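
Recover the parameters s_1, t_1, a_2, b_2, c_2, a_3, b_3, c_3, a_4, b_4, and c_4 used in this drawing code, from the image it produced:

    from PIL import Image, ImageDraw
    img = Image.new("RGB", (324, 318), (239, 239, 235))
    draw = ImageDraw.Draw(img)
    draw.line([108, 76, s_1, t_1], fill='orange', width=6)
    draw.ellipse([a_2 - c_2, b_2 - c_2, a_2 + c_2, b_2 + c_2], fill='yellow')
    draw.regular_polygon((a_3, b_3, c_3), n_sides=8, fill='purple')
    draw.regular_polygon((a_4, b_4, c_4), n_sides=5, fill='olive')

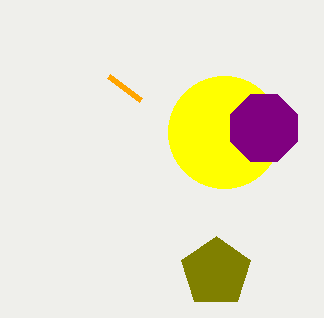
s_1 = 140; t_1 = 100; a_2 = 224; b_2 = 132; c_2 = 56; a_3 = 264; b_3 = 128; c_3 = 36; a_4 = 216; b_4 = 272; c_4 = 36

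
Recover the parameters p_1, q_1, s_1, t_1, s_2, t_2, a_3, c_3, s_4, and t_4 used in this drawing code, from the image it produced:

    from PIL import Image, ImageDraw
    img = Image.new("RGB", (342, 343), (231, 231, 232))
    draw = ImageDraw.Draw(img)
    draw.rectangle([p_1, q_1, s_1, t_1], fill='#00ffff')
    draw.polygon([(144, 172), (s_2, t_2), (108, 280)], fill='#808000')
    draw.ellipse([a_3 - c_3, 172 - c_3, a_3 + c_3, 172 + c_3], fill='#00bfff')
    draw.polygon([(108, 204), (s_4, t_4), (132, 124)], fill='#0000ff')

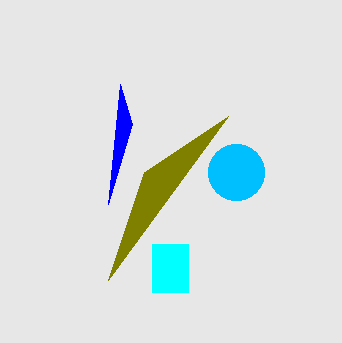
p_1 = 152, q_1 = 244, s_1 = 188, t_1 = 292, s_2 = 228, t_2 = 116, a_3 = 236, c_3 = 28, s_4 = 120, t_4 = 84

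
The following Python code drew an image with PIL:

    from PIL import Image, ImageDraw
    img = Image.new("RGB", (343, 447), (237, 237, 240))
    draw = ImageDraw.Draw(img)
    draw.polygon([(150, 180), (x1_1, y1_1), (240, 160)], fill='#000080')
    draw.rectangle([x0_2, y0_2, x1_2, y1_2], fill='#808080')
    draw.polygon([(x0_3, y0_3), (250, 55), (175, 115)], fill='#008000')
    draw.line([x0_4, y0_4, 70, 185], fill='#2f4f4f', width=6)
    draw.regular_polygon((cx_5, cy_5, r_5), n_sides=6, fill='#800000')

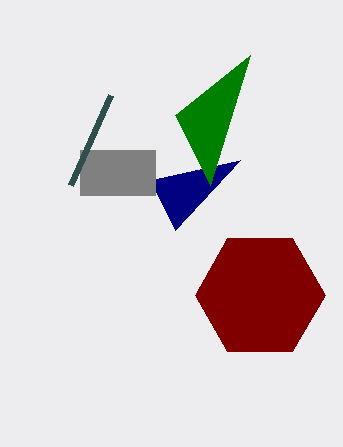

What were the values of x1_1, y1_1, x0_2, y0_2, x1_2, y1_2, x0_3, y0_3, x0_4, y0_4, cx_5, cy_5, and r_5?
x1_1 = 175
y1_1 = 230
x0_2 = 80
y0_2 = 150
x1_2 = 155
y1_2 = 195
x0_3 = 210
y0_3 = 185
x0_4 = 110
y0_4 = 95
cx_5 = 260
cy_5 = 295
r_5 = 65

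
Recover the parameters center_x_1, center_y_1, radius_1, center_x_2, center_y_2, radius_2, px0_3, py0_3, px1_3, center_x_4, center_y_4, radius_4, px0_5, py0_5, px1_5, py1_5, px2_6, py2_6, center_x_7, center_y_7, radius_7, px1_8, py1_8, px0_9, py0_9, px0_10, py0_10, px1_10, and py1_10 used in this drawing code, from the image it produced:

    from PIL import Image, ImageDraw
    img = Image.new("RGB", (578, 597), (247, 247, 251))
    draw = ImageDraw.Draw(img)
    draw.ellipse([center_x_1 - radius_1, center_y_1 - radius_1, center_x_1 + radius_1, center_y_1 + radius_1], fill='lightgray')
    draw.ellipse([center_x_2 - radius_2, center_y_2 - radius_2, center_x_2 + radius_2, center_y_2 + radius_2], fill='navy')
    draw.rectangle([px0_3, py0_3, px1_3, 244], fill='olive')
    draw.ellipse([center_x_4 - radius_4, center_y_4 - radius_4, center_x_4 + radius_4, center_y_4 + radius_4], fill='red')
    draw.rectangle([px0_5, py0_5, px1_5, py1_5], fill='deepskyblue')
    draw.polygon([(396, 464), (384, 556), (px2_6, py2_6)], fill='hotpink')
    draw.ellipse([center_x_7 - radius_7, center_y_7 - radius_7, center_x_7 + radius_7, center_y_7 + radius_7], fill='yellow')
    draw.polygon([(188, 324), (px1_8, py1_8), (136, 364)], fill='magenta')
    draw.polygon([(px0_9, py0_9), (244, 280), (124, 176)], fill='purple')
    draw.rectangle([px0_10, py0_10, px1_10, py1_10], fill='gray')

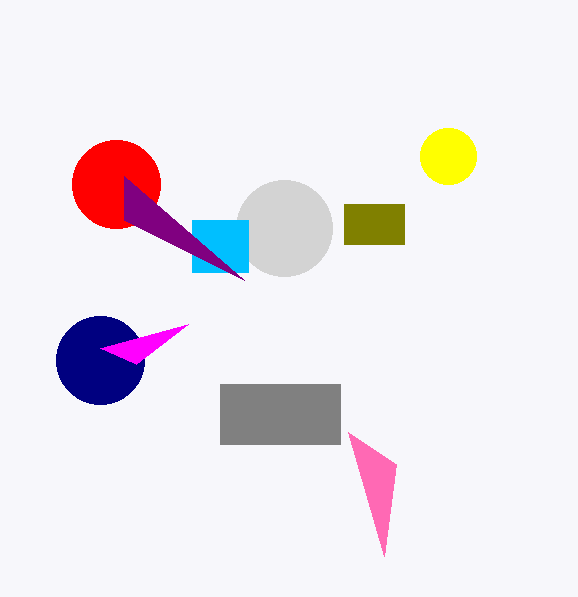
center_x_1 = 284, center_y_1 = 228, radius_1 = 48, center_x_2 = 100, center_y_2 = 360, radius_2 = 44, px0_3 = 344, py0_3 = 204, px1_3 = 404, center_x_4 = 116, center_y_4 = 184, radius_4 = 44, px0_5 = 192, py0_5 = 220, px1_5 = 248, py1_5 = 272, px2_6 = 348, py2_6 = 432, center_x_7 = 448, center_y_7 = 156, radius_7 = 28, px1_8 = 100, py1_8 = 348, px0_9 = 124, py0_9 = 220, px0_10 = 220, py0_10 = 384, px1_10 = 340, py1_10 = 444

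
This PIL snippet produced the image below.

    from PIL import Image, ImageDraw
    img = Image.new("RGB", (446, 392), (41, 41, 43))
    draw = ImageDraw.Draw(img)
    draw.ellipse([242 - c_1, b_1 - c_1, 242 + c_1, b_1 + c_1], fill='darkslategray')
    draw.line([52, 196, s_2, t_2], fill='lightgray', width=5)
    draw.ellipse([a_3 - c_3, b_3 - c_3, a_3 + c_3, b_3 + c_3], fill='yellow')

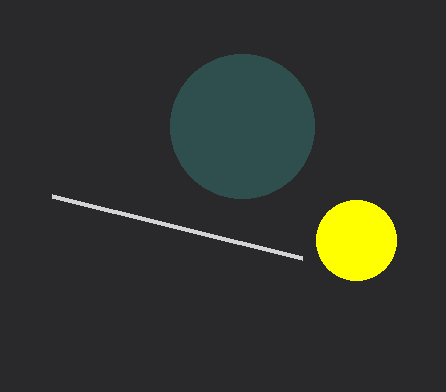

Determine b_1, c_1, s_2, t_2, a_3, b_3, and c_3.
b_1 = 126
c_1 = 72
s_2 = 302
t_2 = 258
a_3 = 356
b_3 = 240
c_3 = 40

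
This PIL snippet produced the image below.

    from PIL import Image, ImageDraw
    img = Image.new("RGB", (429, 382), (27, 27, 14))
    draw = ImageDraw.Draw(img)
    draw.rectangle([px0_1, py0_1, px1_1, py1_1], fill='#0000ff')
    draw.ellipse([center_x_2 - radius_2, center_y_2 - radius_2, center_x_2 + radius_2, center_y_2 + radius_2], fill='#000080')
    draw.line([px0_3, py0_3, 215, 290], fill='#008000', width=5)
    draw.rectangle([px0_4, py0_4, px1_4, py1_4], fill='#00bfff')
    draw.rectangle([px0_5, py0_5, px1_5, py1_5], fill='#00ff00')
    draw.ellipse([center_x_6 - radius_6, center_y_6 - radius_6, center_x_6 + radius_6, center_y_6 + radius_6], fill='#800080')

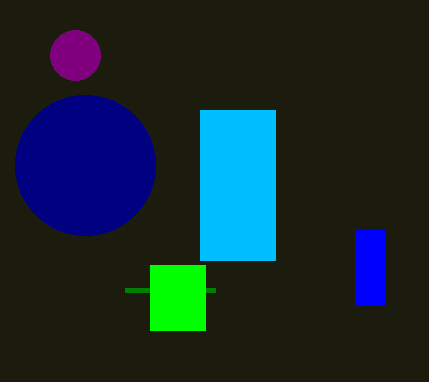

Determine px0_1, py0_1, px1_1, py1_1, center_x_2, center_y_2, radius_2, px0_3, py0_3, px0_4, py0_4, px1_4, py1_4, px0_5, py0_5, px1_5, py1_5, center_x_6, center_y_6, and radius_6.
px0_1 = 355
py0_1 = 230
px1_1 = 385
py1_1 = 305
center_x_2 = 85
center_y_2 = 165
radius_2 = 70
px0_3 = 125
py0_3 = 290
px0_4 = 200
py0_4 = 110
px1_4 = 275
py1_4 = 260
px0_5 = 150
py0_5 = 265
px1_5 = 205
py1_5 = 330
center_x_6 = 75
center_y_6 = 55
radius_6 = 25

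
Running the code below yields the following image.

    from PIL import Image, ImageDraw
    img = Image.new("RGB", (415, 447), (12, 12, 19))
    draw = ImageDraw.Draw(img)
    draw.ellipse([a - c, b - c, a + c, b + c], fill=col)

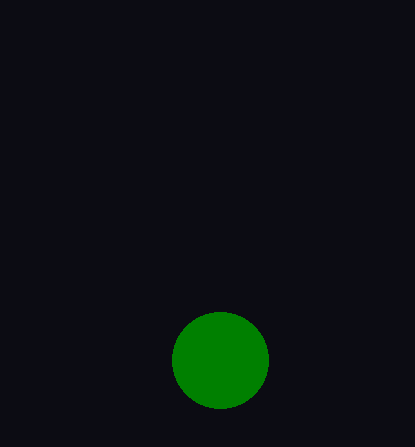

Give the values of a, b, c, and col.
a = 220
b = 360
c = 48
col = 'green'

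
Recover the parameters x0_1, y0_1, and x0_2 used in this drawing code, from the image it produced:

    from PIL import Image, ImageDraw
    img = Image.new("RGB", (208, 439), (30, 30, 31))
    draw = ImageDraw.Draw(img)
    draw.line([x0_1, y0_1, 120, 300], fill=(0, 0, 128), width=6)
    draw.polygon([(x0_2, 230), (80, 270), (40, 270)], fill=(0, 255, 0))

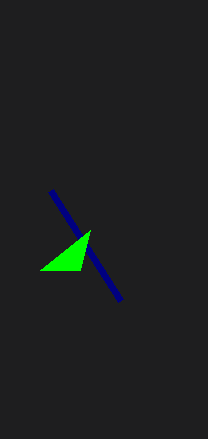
x0_1 = 50
y0_1 = 190
x0_2 = 90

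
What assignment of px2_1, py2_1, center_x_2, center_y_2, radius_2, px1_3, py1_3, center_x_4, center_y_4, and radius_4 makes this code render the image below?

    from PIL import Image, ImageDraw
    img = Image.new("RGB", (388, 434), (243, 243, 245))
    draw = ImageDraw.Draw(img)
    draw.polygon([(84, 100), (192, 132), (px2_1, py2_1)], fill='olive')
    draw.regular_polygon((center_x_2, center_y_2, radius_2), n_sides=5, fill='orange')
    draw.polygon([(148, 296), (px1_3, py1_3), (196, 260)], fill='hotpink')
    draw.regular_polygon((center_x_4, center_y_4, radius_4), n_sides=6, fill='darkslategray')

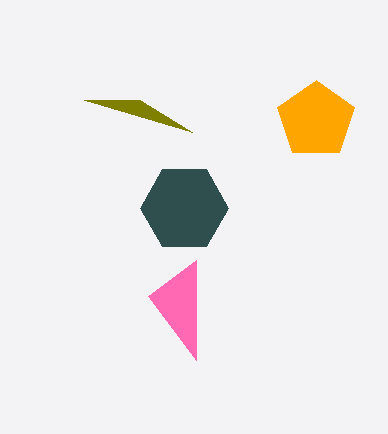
px2_1 = 140
py2_1 = 100
center_x_2 = 316
center_y_2 = 120
radius_2 = 40
px1_3 = 196
py1_3 = 360
center_x_4 = 184
center_y_4 = 208
radius_4 = 44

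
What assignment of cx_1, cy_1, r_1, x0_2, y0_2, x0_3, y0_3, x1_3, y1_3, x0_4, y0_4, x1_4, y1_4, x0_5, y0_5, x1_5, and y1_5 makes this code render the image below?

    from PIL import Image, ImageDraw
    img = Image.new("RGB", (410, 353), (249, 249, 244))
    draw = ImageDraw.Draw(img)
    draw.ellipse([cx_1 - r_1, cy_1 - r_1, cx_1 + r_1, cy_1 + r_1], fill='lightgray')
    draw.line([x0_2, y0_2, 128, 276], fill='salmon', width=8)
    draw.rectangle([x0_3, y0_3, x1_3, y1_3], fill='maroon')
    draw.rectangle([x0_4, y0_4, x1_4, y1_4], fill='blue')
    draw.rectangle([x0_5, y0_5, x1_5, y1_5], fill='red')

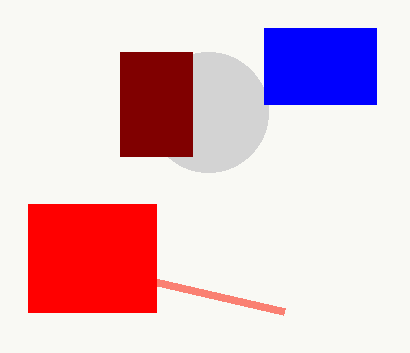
cx_1 = 208
cy_1 = 112
r_1 = 60
x0_2 = 284
y0_2 = 312
x0_3 = 120
y0_3 = 52
x1_3 = 192
y1_3 = 156
x0_4 = 264
y0_4 = 28
x1_4 = 376
y1_4 = 104
x0_5 = 28
y0_5 = 204
x1_5 = 156
y1_5 = 312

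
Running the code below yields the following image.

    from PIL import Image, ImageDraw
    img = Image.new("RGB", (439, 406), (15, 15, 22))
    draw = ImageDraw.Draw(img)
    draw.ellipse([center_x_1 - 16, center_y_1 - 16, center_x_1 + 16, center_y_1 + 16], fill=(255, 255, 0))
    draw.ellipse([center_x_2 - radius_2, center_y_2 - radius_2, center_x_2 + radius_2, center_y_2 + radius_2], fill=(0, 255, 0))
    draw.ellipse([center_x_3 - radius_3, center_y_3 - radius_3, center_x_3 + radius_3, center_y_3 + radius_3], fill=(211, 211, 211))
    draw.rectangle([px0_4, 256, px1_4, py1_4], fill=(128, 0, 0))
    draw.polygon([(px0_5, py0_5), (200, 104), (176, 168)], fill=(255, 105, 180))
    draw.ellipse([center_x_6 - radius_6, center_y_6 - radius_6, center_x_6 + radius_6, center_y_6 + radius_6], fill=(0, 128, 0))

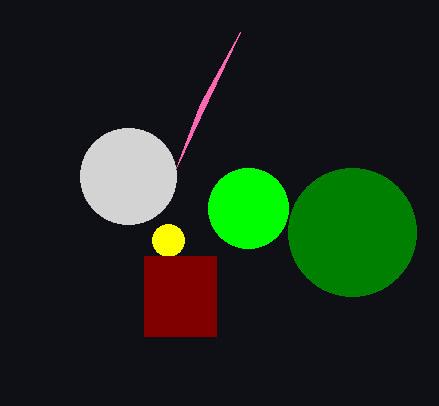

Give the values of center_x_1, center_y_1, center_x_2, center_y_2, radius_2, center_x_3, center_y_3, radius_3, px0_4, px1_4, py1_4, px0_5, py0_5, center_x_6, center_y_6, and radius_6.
center_x_1 = 168, center_y_1 = 240, center_x_2 = 248, center_y_2 = 208, radius_2 = 40, center_x_3 = 128, center_y_3 = 176, radius_3 = 48, px0_4 = 144, px1_4 = 216, py1_4 = 336, px0_5 = 240, py0_5 = 32, center_x_6 = 352, center_y_6 = 232, radius_6 = 64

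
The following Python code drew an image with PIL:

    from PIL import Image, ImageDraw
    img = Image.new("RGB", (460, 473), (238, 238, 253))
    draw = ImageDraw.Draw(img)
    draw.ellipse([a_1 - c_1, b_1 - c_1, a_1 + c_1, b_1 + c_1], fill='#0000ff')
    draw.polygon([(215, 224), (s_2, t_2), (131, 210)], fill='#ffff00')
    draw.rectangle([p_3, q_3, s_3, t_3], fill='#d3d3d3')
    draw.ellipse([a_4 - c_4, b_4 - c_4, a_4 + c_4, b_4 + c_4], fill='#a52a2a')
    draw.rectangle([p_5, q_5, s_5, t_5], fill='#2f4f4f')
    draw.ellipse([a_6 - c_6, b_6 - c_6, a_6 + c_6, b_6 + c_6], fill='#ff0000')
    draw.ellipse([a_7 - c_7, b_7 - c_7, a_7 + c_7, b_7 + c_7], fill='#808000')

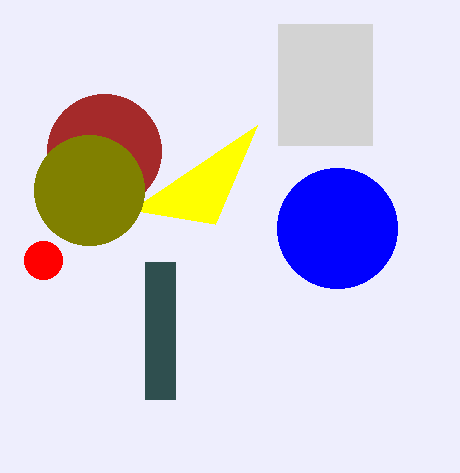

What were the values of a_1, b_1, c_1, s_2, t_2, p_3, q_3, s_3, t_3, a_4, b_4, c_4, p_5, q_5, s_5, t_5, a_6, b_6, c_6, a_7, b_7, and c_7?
a_1 = 337, b_1 = 228, c_1 = 60, s_2 = 257, t_2 = 125, p_3 = 278, q_3 = 24, s_3 = 372, t_3 = 145, a_4 = 104, b_4 = 151, c_4 = 57, p_5 = 145, q_5 = 262, s_5 = 175, t_5 = 399, a_6 = 43, b_6 = 260, c_6 = 19, a_7 = 89, b_7 = 190, c_7 = 55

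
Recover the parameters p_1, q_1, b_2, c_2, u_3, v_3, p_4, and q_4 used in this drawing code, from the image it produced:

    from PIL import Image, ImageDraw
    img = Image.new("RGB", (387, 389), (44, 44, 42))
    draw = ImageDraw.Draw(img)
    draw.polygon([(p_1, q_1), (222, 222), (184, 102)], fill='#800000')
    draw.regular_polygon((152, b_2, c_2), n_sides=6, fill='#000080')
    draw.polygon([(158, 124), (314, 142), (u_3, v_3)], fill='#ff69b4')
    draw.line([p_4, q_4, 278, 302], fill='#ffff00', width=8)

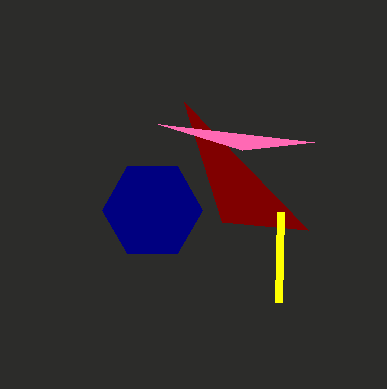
p_1 = 308
q_1 = 230
b_2 = 210
c_2 = 50
u_3 = 242
v_3 = 150
p_4 = 280
q_4 = 212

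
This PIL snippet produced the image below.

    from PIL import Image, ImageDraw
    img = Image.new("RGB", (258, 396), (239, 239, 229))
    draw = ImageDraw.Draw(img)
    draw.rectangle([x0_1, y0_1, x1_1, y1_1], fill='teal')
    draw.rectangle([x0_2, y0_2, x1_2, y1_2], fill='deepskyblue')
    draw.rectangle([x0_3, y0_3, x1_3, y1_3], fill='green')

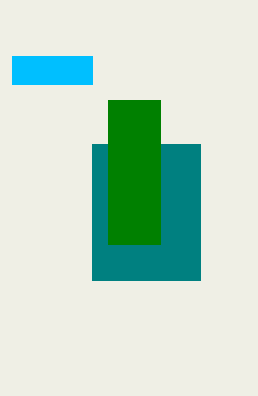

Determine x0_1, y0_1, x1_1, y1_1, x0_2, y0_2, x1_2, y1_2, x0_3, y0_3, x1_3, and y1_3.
x0_1 = 92, y0_1 = 144, x1_1 = 200, y1_1 = 280, x0_2 = 12, y0_2 = 56, x1_2 = 92, y1_2 = 84, x0_3 = 108, y0_3 = 100, x1_3 = 160, y1_3 = 244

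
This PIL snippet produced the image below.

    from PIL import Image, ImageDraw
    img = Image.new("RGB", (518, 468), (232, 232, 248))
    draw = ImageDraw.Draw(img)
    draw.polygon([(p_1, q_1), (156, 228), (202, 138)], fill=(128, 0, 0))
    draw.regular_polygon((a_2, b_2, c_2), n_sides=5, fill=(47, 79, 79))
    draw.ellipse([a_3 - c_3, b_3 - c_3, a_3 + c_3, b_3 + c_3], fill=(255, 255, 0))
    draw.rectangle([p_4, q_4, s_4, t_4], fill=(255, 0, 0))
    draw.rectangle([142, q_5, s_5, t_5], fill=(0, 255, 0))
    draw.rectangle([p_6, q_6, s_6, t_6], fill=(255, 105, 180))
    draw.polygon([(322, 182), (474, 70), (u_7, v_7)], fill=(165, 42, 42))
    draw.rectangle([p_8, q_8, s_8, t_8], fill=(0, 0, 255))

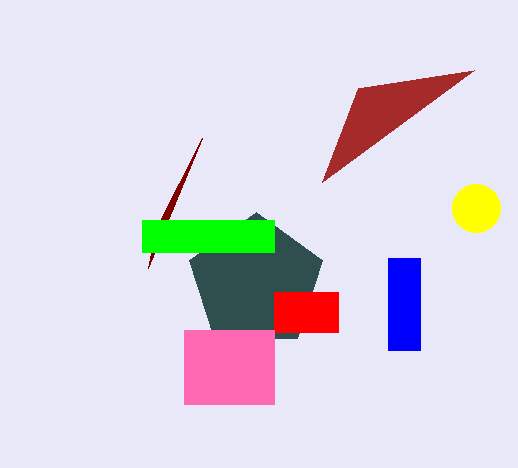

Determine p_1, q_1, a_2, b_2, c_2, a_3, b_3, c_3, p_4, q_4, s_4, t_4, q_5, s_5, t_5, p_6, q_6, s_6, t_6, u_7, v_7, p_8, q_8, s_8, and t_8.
p_1 = 148; q_1 = 268; a_2 = 256; b_2 = 282; c_2 = 70; a_3 = 476; b_3 = 208; c_3 = 24; p_4 = 274; q_4 = 292; s_4 = 338; t_4 = 332; q_5 = 220; s_5 = 274; t_5 = 252; p_6 = 184; q_6 = 330; s_6 = 274; t_6 = 404; u_7 = 358; v_7 = 88; p_8 = 388; q_8 = 258; s_8 = 420; t_8 = 350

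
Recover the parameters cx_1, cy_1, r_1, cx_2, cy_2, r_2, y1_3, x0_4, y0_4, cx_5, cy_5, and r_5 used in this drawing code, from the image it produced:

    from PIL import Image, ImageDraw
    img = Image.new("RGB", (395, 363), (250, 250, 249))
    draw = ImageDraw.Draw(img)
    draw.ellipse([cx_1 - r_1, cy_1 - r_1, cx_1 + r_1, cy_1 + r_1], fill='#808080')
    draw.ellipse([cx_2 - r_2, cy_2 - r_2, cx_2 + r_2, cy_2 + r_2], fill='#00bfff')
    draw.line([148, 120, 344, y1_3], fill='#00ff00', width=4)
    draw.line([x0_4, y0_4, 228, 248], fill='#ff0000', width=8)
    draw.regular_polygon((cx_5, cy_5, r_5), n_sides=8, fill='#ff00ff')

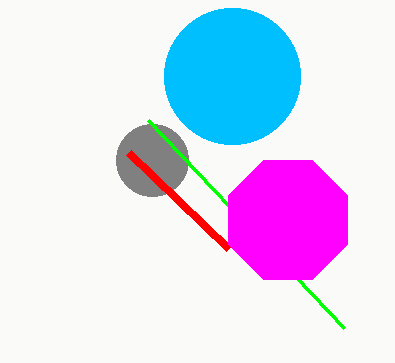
cx_1 = 152; cy_1 = 160; r_1 = 36; cx_2 = 232; cy_2 = 76; r_2 = 68; y1_3 = 328; x0_4 = 128; y0_4 = 152; cx_5 = 288; cy_5 = 220; r_5 = 64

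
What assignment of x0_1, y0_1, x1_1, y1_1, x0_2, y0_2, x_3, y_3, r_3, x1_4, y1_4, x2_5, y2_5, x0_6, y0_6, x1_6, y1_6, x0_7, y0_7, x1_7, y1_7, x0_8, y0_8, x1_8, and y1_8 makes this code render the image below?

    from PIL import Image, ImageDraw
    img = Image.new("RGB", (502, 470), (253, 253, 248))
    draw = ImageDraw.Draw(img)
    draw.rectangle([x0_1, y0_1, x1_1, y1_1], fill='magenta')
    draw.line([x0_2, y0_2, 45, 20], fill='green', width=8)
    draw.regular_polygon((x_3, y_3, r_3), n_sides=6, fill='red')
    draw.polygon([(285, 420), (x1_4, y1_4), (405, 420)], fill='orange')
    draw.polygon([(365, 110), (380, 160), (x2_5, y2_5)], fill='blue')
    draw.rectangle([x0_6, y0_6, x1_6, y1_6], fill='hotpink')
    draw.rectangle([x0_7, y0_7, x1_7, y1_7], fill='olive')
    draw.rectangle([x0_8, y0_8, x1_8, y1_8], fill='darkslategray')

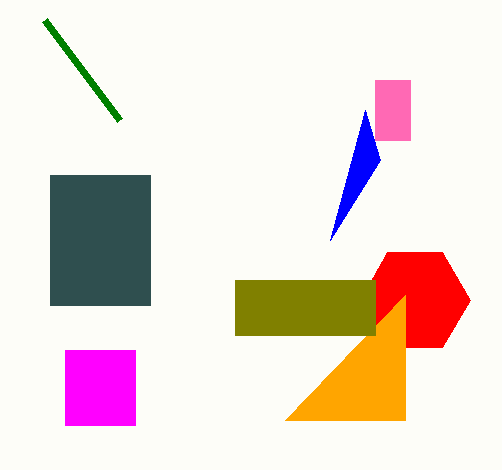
x0_1 = 65
y0_1 = 350
x1_1 = 135
y1_1 = 425
x0_2 = 120
y0_2 = 120
x_3 = 415
y_3 = 300
r_3 = 55
x1_4 = 405
y1_4 = 295
x2_5 = 330
y2_5 = 240
x0_6 = 375
y0_6 = 80
x1_6 = 410
y1_6 = 140
x0_7 = 235
y0_7 = 280
x1_7 = 375
y1_7 = 335
x0_8 = 50
y0_8 = 175
x1_8 = 150
y1_8 = 305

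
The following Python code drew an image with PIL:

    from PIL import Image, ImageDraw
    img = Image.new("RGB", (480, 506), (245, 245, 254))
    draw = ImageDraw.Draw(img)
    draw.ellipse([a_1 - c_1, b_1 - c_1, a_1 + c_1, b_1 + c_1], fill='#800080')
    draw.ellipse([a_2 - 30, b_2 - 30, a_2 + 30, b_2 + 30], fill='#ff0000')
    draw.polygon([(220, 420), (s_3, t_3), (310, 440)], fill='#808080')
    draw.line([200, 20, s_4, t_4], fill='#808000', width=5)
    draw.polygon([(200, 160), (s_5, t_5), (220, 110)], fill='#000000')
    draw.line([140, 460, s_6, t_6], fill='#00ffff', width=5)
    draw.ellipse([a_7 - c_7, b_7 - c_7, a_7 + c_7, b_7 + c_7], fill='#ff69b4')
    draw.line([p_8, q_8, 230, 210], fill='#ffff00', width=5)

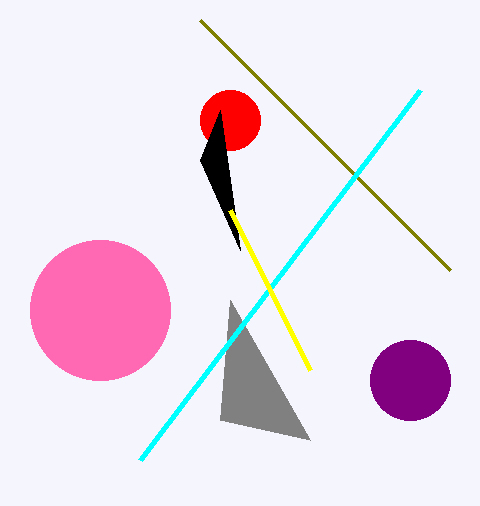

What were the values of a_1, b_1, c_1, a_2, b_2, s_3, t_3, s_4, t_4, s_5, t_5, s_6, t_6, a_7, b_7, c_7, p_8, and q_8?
a_1 = 410; b_1 = 380; c_1 = 40; a_2 = 230; b_2 = 120; s_3 = 230; t_3 = 300; s_4 = 450; t_4 = 270; s_5 = 240; t_5 = 250; s_6 = 420; t_6 = 90; a_7 = 100; b_7 = 310; c_7 = 70; p_8 = 310; q_8 = 370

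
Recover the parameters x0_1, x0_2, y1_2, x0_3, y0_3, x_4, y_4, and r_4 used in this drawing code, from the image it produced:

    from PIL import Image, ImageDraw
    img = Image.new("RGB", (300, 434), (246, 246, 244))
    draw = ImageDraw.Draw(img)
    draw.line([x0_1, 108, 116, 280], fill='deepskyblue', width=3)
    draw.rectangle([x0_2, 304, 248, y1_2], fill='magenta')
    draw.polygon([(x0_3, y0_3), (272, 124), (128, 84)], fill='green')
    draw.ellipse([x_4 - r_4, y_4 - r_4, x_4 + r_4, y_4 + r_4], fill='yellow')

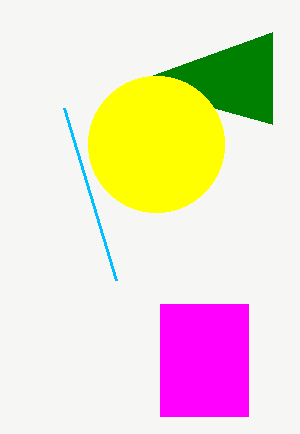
x0_1 = 64
x0_2 = 160
y1_2 = 416
x0_3 = 272
y0_3 = 32
x_4 = 156
y_4 = 144
r_4 = 68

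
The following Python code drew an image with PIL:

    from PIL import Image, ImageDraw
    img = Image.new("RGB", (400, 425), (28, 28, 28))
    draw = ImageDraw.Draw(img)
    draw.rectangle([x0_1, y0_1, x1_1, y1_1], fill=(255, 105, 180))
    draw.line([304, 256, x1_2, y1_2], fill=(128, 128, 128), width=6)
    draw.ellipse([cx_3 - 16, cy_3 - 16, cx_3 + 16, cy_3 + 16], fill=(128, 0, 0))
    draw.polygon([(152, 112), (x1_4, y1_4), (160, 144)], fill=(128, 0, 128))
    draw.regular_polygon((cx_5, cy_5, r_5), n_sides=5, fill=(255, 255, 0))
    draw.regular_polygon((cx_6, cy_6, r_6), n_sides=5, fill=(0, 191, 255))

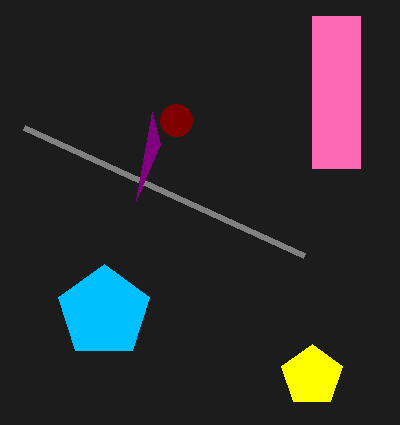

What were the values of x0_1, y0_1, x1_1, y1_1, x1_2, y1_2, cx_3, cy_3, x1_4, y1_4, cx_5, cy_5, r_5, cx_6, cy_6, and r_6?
x0_1 = 312; y0_1 = 16; x1_1 = 360; y1_1 = 168; x1_2 = 24; y1_2 = 128; cx_3 = 176; cy_3 = 120; x1_4 = 136; y1_4 = 200; cx_5 = 312; cy_5 = 376; r_5 = 32; cx_6 = 104; cy_6 = 312; r_6 = 48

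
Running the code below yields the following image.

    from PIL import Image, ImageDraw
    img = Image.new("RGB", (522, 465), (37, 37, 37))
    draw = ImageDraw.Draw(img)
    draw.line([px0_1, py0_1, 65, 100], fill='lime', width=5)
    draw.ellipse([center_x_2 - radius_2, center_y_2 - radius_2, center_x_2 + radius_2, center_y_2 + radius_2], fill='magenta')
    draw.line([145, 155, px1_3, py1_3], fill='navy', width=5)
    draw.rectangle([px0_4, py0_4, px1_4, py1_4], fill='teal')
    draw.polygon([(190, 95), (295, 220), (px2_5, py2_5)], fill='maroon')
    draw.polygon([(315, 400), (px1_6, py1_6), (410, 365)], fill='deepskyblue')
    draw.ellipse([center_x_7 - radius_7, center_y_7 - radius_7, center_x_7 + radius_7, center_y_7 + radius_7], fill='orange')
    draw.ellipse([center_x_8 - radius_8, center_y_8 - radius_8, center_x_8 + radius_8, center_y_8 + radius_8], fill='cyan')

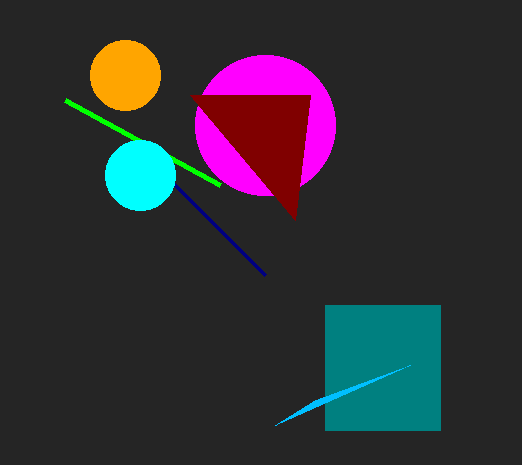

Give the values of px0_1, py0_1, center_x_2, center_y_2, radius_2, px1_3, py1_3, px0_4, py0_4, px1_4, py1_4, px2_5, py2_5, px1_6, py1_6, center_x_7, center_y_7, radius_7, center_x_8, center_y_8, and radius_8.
px0_1 = 220, py0_1 = 185, center_x_2 = 265, center_y_2 = 125, radius_2 = 70, px1_3 = 265, py1_3 = 275, px0_4 = 325, py0_4 = 305, px1_4 = 440, py1_4 = 430, px2_5 = 310, py2_5 = 95, px1_6 = 275, py1_6 = 425, center_x_7 = 125, center_y_7 = 75, radius_7 = 35, center_x_8 = 140, center_y_8 = 175, radius_8 = 35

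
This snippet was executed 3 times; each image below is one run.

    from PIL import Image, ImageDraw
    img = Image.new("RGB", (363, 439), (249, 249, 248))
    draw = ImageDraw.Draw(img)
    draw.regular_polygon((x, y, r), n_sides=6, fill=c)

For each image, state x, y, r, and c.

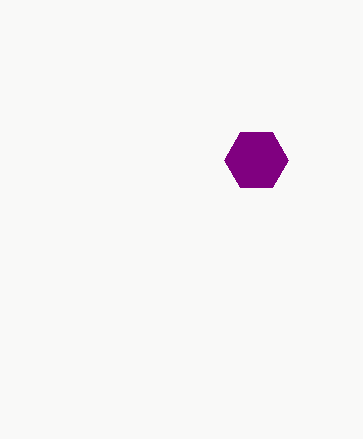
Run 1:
x = 256, y = 160, r = 32, c = 'purple'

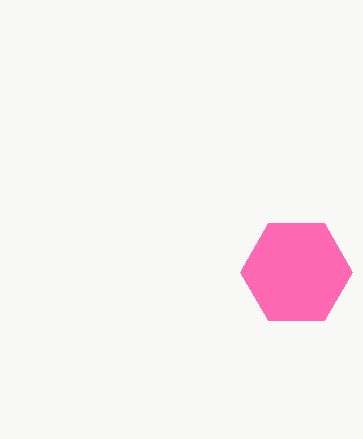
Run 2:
x = 296; y = 272; r = 56; c = 'hotpink'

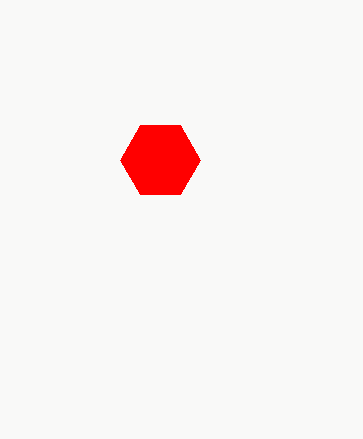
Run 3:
x = 160, y = 160, r = 40, c = 'red'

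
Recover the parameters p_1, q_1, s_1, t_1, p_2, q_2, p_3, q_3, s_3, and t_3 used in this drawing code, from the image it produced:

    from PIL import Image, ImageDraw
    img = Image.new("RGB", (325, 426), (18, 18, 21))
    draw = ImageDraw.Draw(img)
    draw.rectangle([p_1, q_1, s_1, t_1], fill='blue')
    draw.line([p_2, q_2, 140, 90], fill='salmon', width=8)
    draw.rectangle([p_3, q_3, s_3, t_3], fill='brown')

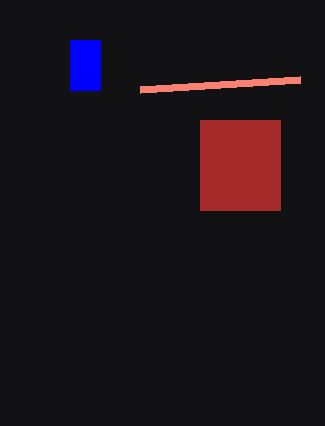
p_1 = 70; q_1 = 40; s_1 = 100; t_1 = 90; p_2 = 300; q_2 = 80; p_3 = 200; q_3 = 120; s_3 = 280; t_3 = 210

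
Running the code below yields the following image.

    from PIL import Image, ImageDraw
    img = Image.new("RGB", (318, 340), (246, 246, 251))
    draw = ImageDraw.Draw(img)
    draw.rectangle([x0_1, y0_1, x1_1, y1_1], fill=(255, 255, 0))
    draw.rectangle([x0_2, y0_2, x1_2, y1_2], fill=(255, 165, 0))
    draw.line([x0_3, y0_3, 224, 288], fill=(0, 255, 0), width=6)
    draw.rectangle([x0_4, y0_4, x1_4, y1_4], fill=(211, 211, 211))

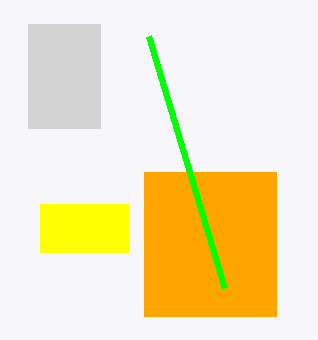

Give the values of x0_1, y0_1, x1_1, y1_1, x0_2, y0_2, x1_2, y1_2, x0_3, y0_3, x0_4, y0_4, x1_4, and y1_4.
x0_1 = 40, y0_1 = 204, x1_1 = 128, y1_1 = 252, x0_2 = 144, y0_2 = 172, x1_2 = 276, y1_2 = 316, x0_3 = 148, y0_3 = 36, x0_4 = 28, y0_4 = 24, x1_4 = 100, y1_4 = 128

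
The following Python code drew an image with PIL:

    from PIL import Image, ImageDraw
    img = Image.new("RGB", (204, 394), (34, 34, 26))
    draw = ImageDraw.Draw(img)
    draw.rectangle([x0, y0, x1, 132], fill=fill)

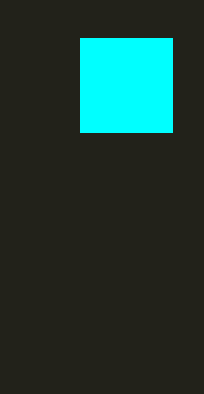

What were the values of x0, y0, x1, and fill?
x0 = 80; y0 = 38; x1 = 172; fill = 'cyan'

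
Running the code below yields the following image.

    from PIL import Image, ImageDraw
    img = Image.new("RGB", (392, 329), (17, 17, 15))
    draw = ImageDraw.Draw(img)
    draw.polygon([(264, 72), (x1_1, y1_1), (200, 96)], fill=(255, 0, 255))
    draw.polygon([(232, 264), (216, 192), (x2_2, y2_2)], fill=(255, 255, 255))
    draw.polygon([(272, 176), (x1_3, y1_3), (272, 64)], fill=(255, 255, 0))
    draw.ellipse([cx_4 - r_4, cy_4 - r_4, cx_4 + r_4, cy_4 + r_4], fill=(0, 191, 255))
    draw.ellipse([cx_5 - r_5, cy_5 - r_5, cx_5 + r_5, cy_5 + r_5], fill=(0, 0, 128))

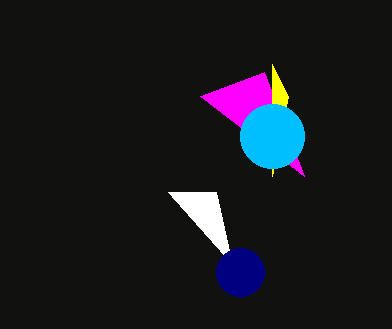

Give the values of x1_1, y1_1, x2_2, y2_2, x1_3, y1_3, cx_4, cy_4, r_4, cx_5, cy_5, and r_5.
x1_1 = 304
y1_1 = 176
x2_2 = 168
y2_2 = 192
x1_3 = 288
y1_3 = 96
cx_4 = 272
cy_4 = 136
r_4 = 32
cx_5 = 240
cy_5 = 272
r_5 = 24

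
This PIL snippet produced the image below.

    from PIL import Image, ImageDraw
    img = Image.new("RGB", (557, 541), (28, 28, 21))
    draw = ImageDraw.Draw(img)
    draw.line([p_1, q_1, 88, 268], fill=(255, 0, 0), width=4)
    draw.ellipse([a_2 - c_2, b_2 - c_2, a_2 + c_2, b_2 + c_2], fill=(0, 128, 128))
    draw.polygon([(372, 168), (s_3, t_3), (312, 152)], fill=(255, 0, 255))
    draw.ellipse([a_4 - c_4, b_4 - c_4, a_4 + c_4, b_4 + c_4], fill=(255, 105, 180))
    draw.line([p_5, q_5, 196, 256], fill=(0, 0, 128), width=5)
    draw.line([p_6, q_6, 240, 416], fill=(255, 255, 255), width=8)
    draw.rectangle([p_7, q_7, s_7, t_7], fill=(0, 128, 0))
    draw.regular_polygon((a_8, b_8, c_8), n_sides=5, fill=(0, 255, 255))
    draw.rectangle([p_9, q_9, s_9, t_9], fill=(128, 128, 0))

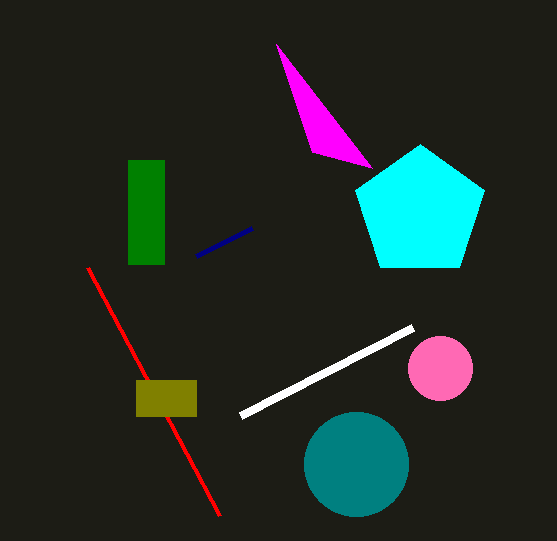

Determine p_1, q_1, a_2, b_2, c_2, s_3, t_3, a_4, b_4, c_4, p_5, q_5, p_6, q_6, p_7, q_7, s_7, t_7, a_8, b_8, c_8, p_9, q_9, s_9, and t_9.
p_1 = 220
q_1 = 516
a_2 = 356
b_2 = 464
c_2 = 52
s_3 = 276
t_3 = 44
a_4 = 440
b_4 = 368
c_4 = 32
p_5 = 252
q_5 = 228
p_6 = 412
q_6 = 328
p_7 = 128
q_7 = 160
s_7 = 164
t_7 = 264
a_8 = 420
b_8 = 212
c_8 = 68
p_9 = 136
q_9 = 380
s_9 = 196
t_9 = 416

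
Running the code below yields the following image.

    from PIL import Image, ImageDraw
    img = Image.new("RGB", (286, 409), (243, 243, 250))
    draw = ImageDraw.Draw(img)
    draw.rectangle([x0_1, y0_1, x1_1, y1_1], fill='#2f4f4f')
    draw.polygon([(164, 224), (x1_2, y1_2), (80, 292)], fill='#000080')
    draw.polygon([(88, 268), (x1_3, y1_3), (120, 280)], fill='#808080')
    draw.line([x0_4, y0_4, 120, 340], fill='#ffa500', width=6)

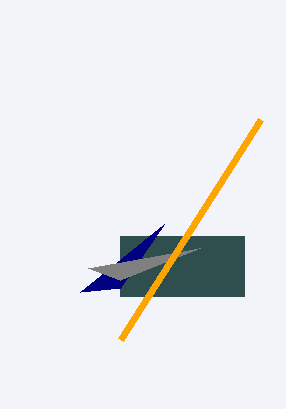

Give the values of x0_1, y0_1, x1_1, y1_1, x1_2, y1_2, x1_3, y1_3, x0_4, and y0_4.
x0_1 = 120
y0_1 = 236
x1_1 = 244
y1_1 = 296
x1_2 = 120
y1_2 = 288
x1_3 = 200
y1_3 = 248
x0_4 = 260
y0_4 = 120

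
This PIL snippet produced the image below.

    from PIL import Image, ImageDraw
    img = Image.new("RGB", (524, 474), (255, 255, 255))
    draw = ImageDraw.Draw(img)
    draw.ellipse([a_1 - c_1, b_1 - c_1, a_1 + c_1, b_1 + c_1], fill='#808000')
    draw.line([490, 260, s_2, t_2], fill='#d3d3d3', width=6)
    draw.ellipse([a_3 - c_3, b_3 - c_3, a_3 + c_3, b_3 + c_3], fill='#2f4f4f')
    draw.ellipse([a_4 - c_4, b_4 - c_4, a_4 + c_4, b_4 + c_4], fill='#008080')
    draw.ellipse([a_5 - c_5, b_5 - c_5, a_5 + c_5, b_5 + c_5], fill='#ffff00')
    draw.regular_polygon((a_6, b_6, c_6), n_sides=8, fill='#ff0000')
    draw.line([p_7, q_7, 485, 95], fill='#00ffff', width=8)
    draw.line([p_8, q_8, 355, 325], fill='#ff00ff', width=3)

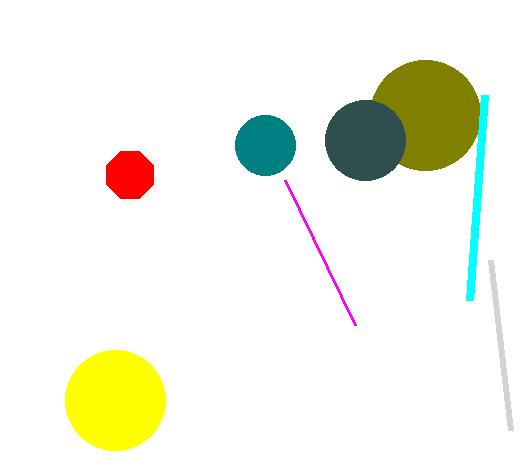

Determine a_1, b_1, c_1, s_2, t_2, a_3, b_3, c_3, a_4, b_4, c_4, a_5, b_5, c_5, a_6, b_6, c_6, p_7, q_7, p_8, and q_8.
a_1 = 425, b_1 = 115, c_1 = 55, s_2 = 510, t_2 = 430, a_3 = 365, b_3 = 140, c_3 = 40, a_4 = 265, b_4 = 145, c_4 = 30, a_5 = 115, b_5 = 400, c_5 = 50, a_6 = 130, b_6 = 175, c_6 = 25, p_7 = 470, q_7 = 300, p_8 = 285, q_8 = 180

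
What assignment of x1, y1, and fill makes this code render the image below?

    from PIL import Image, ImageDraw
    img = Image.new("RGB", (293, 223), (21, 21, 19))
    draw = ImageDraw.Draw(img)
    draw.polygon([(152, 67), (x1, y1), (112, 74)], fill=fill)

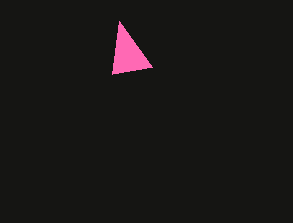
x1 = 119, y1 = 21, fill = 'hotpink'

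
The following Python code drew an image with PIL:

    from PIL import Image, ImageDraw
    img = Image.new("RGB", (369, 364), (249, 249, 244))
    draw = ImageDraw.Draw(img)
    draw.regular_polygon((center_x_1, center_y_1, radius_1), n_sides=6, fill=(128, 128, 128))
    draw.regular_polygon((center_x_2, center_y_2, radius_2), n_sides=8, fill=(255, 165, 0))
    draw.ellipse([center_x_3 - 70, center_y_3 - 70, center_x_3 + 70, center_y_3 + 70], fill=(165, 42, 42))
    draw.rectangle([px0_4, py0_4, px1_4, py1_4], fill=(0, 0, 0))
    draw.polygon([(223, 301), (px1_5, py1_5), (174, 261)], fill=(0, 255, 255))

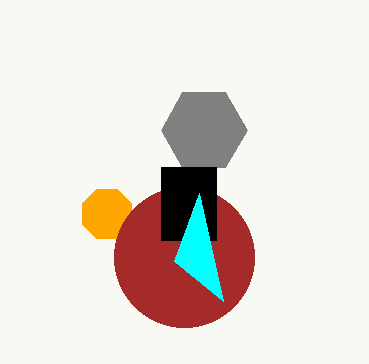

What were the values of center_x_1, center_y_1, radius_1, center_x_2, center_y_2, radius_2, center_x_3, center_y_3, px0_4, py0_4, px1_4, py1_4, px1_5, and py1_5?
center_x_1 = 204; center_y_1 = 130; radius_1 = 43; center_x_2 = 107; center_y_2 = 214; radius_2 = 27; center_x_3 = 184; center_y_3 = 257; px0_4 = 161; py0_4 = 167; px1_4 = 216; py1_4 = 240; px1_5 = 199; py1_5 = 193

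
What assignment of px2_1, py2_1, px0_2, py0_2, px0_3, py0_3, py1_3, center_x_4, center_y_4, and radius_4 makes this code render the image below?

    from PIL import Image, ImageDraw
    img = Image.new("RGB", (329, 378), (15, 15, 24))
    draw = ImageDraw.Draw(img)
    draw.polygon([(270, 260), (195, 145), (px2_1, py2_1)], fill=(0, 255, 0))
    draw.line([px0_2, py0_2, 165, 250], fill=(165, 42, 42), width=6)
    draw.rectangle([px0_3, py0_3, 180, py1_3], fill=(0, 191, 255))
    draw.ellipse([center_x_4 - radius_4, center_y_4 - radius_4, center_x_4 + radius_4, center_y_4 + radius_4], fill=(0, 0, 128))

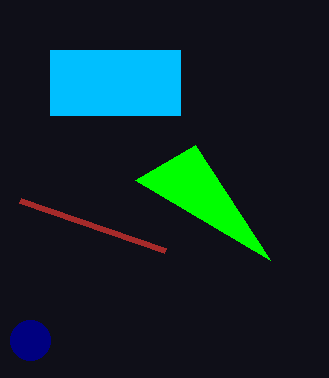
px2_1 = 135
py2_1 = 180
px0_2 = 20
py0_2 = 200
px0_3 = 50
py0_3 = 50
py1_3 = 115
center_x_4 = 30
center_y_4 = 340
radius_4 = 20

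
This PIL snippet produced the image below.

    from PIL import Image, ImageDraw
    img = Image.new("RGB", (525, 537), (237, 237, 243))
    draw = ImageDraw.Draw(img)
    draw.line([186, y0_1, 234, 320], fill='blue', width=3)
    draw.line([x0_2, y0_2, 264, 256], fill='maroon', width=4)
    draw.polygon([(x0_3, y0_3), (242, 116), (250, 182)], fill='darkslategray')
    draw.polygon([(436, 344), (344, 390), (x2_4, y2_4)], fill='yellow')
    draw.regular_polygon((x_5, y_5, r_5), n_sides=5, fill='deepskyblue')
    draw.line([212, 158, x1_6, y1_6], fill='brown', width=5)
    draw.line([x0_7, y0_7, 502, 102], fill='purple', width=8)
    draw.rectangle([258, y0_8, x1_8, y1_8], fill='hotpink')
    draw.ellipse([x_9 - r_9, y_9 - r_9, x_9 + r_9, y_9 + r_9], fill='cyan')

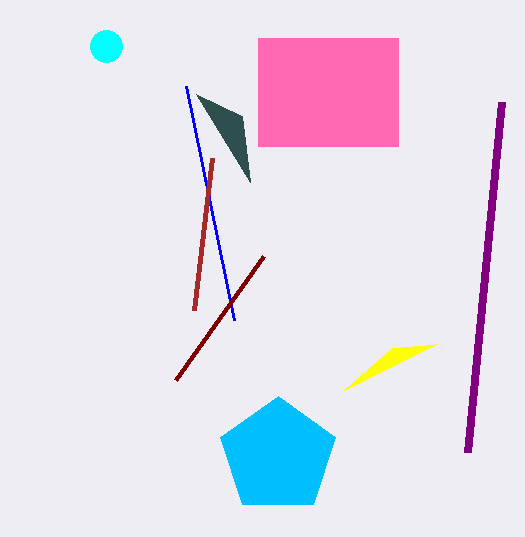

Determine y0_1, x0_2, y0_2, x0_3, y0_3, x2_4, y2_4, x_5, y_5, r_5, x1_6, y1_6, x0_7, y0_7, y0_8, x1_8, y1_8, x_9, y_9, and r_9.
y0_1 = 86
x0_2 = 176
y0_2 = 380
x0_3 = 196
y0_3 = 94
x2_4 = 392
y2_4 = 348
x_5 = 278
y_5 = 456
r_5 = 60
x1_6 = 194
y1_6 = 310
x0_7 = 468
y0_7 = 452
y0_8 = 38
x1_8 = 398
y1_8 = 146
x_9 = 106
y_9 = 46
r_9 = 16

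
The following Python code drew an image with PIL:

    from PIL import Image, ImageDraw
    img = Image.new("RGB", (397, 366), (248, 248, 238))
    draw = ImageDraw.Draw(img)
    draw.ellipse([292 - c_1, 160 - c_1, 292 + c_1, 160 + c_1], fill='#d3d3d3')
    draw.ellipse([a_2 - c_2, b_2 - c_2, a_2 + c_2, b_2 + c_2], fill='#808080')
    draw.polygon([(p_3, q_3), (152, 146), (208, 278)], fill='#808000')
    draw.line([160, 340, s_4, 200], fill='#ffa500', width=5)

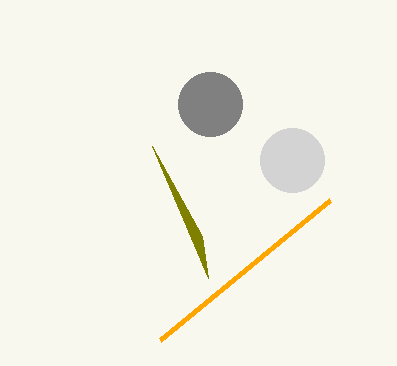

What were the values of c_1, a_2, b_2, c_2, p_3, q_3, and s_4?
c_1 = 32; a_2 = 210; b_2 = 104; c_2 = 32; p_3 = 202; q_3 = 236; s_4 = 330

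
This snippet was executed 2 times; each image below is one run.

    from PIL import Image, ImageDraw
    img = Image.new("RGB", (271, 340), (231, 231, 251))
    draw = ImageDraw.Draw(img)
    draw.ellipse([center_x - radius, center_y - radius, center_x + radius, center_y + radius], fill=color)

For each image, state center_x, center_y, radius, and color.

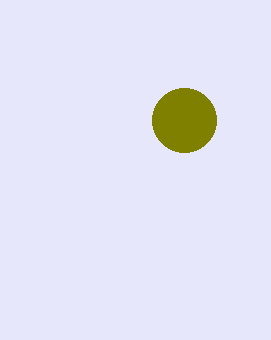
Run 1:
center_x = 184, center_y = 120, radius = 32, color = 'olive'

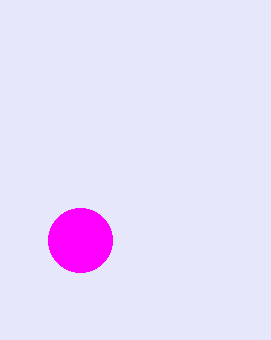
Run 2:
center_x = 80; center_y = 240; radius = 32; color = 'magenta'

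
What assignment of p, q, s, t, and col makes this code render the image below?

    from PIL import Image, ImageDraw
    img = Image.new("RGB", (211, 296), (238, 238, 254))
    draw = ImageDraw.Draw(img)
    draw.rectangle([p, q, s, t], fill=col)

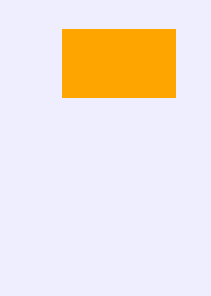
p = 62
q = 29
s = 175
t = 97
col = 'orange'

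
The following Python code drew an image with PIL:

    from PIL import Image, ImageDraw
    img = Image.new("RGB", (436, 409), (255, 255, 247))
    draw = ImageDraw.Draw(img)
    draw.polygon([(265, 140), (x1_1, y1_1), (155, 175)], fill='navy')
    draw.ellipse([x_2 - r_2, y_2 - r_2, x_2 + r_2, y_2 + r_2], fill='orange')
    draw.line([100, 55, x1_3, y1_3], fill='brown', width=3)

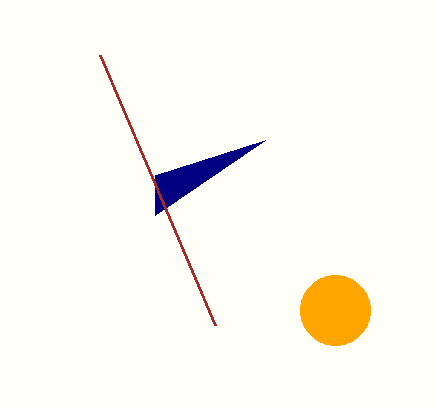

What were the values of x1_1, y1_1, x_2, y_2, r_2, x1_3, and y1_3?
x1_1 = 155
y1_1 = 215
x_2 = 335
y_2 = 310
r_2 = 35
x1_3 = 215
y1_3 = 325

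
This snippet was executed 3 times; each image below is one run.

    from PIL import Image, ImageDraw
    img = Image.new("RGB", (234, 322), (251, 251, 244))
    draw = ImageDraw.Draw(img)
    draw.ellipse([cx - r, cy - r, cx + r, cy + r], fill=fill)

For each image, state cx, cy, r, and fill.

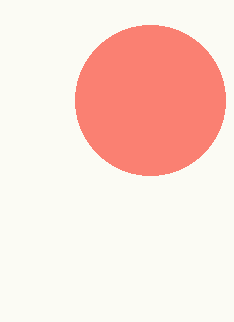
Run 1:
cx = 150, cy = 100, r = 75, fill = 'salmon'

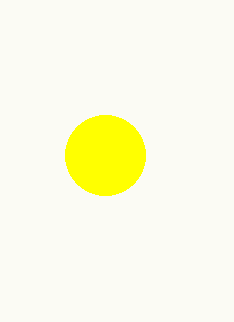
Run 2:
cx = 105
cy = 155
r = 40
fill = 'yellow'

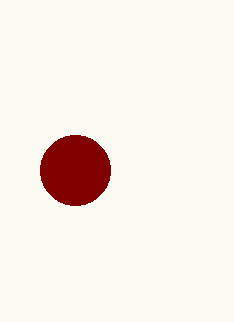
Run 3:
cx = 75; cy = 170; r = 35; fill = 'maroon'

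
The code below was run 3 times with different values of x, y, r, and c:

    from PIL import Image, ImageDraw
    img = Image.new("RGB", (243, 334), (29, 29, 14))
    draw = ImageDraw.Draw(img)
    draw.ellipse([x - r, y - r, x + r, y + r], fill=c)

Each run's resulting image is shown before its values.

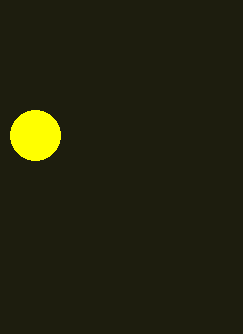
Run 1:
x = 35, y = 135, r = 25, c = 'yellow'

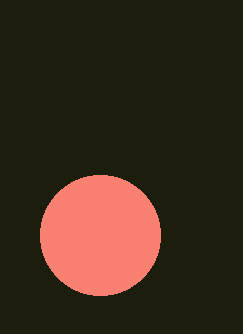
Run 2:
x = 100
y = 235
r = 60
c = 'salmon'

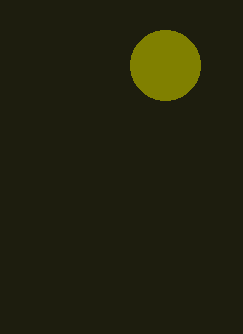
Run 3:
x = 165
y = 65
r = 35
c = 'olive'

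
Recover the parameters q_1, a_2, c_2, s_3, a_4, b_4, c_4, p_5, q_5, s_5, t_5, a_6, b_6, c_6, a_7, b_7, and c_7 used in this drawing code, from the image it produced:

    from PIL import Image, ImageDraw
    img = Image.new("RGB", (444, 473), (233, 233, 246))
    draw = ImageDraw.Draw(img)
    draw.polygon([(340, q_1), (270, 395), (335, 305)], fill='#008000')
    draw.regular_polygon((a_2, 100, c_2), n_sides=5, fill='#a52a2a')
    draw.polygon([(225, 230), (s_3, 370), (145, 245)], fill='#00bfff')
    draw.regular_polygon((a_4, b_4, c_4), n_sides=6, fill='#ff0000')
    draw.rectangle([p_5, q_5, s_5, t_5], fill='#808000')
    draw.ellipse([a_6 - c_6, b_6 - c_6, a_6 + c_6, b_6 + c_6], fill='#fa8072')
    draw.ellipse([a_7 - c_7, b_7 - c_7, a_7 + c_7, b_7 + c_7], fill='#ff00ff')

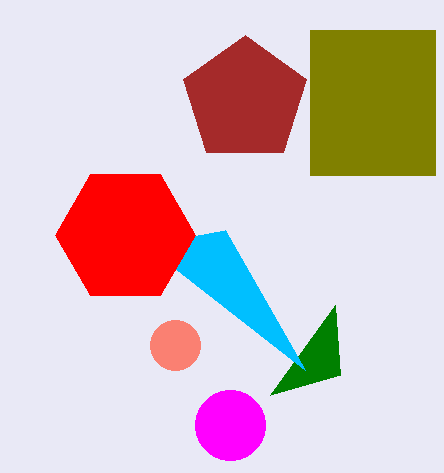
q_1 = 375, a_2 = 245, c_2 = 65, s_3 = 305, a_4 = 125, b_4 = 235, c_4 = 70, p_5 = 310, q_5 = 30, s_5 = 435, t_5 = 175, a_6 = 175, b_6 = 345, c_6 = 25, a_7 = 230, b_7 = 425, c_7 = 35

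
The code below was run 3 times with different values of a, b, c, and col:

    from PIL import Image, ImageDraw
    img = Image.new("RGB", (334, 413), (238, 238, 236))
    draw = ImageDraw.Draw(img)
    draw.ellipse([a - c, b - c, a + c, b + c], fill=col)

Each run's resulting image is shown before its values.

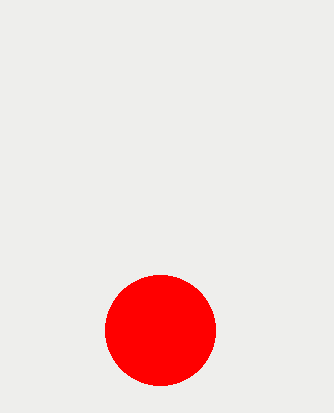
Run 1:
a = 160, b = 330, c = 55, col = 'red'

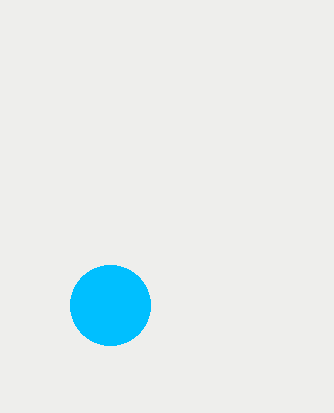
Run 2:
a = 110
b = 305
c = 40
col = 'deepskyblue'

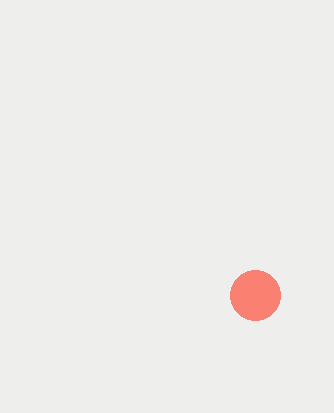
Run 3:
a = 255
b = 295
c = 25
col = 'salmon'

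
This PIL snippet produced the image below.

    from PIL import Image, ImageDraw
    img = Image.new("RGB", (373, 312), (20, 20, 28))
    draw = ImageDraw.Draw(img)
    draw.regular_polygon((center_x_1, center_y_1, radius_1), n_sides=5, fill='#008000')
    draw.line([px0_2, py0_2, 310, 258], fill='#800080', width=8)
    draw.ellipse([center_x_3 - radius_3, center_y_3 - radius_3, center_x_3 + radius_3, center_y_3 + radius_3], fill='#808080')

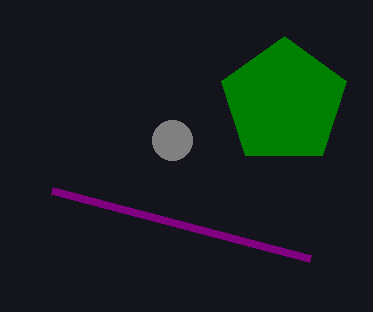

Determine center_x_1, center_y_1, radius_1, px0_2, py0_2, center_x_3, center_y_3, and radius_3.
center_x_1 = 284
center_y_1 = 102
radius_1 = 66
px0_2 = 52
py0_2 = 190
center_x_3 = 172
center_y_3 = 140
radius_3 = 20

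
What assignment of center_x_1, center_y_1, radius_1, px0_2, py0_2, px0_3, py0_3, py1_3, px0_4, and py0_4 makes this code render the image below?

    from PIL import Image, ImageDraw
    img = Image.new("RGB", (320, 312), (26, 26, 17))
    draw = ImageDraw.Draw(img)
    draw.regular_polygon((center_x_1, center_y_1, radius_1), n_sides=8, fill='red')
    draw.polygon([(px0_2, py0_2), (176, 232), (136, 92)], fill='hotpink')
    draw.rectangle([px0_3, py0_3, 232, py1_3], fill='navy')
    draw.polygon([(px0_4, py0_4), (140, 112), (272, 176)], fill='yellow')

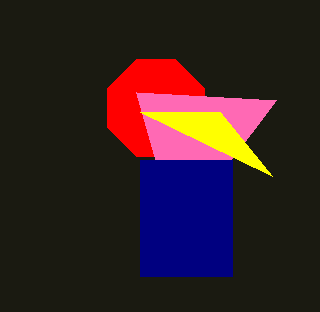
center_x_1 = 156, center_y_1 = 108, radius_1 = 52, px0_2 = 276, py0_2 = 100, px0_3 = 140, py0_3 = 160, py1_3 = 276, px0_4 = 220, py0_4 = 112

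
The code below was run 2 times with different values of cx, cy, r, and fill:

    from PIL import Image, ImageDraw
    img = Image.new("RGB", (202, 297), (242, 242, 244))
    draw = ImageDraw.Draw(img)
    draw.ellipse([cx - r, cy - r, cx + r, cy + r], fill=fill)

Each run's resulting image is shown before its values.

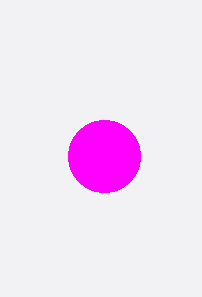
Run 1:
cx = 104; cy = 156; r = 36; fill = 'magenta'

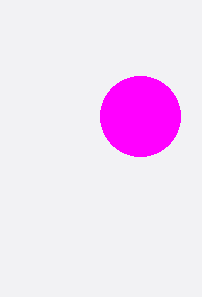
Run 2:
cx = 140
cy = 116
r = 40
fill = 'magenta'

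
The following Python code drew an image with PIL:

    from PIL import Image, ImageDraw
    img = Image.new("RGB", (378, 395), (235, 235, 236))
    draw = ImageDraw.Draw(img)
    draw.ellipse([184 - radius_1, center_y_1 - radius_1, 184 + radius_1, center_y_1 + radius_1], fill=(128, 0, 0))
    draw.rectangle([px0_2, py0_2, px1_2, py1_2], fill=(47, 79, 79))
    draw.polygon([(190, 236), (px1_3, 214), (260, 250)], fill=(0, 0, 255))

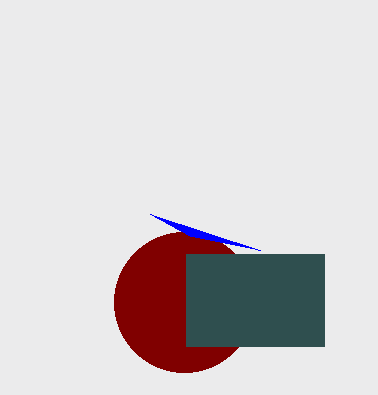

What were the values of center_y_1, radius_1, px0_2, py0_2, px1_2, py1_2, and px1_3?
center_y_1 = 302
radius_1 = 70
px0_2 = 186
py0_2 = 254
px1_2 = 324
py1_2 = 346
px1_3 = 150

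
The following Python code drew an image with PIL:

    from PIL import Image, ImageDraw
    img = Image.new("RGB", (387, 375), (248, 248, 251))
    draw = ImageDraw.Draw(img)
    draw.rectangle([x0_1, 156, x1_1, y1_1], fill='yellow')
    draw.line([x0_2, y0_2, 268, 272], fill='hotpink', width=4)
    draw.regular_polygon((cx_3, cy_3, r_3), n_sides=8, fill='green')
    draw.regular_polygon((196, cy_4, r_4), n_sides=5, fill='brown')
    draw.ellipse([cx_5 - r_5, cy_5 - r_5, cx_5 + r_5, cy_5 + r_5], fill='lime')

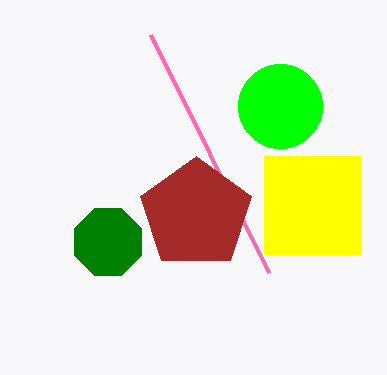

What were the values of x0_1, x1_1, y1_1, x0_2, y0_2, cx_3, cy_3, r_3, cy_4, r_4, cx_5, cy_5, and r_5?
x0_1 = 264; x1_1 = 360; y1_1 = 254; x0_2 = 150; y0_2 = 34; cx_3 = 108; cy_3 = 242; r_3 = 36; cy_4 = 214; r_4 = 58; cx_5 = 280; cy_5 = 106; r_5 = 42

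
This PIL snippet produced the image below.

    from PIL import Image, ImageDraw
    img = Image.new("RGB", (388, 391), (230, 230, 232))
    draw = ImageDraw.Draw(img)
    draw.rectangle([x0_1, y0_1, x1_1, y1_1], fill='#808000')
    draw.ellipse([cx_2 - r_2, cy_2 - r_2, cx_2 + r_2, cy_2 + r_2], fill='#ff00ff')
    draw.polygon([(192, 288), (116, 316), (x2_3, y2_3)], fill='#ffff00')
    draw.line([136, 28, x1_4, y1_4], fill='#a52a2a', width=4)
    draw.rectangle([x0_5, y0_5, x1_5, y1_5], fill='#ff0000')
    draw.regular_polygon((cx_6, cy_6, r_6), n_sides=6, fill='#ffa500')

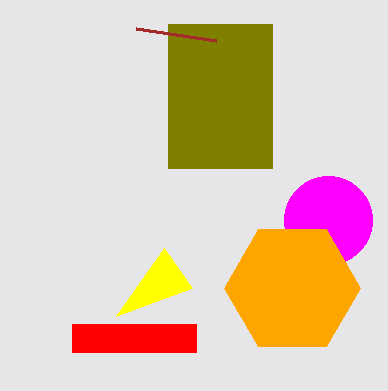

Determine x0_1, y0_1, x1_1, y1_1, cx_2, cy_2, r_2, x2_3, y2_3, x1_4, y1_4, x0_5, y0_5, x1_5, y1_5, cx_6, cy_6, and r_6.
x0_1 = 168
y0_1 = 24
x1_1 = 272
y1_1 = 168
cx_2 = 328
cy_2 = 220
r_2 = 44
x2_3 = 164
y2_3 = 248
x1_4 = 216
y1_4 = 40
x0_5 = 72
y0_5 = 324
x1_5 = 196
y1_5 = 352
cx_6 = 292
cy_6 = 288
r_6 = 68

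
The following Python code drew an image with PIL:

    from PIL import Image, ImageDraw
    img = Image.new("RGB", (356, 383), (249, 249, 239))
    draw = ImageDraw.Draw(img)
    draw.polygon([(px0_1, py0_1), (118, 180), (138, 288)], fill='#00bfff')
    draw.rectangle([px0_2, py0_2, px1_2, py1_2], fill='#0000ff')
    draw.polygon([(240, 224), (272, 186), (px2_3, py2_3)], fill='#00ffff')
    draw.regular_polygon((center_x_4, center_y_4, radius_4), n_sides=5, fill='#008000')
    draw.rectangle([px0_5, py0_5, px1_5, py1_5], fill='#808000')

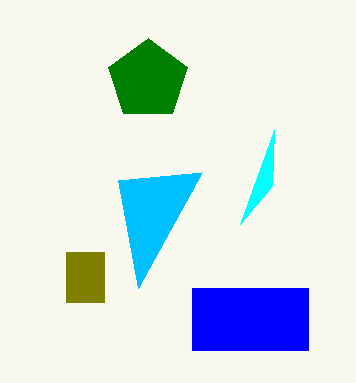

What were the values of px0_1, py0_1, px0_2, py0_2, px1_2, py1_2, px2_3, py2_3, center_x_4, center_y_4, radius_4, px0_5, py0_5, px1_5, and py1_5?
px0_1 = 202; py0_1 = 172; px0_2 = 192; py0_2 = 288; px1_2 = 308; py1_2 = 350; px2_3 = 274; py2_3 = 130; center_x_4 = 148; center_y_4 = 80; radius_4 = 42; px0_5 = 66; py0_5 = 252; px1_5 = 104; py1_5 = 302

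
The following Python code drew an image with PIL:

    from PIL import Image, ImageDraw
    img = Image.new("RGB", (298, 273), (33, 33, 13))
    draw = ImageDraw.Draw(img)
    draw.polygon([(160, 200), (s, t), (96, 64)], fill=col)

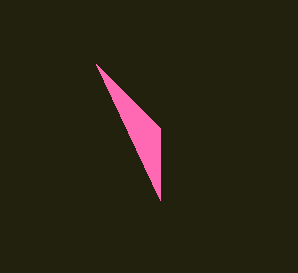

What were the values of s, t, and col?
s = 160, t = 128, col = 'hotpink'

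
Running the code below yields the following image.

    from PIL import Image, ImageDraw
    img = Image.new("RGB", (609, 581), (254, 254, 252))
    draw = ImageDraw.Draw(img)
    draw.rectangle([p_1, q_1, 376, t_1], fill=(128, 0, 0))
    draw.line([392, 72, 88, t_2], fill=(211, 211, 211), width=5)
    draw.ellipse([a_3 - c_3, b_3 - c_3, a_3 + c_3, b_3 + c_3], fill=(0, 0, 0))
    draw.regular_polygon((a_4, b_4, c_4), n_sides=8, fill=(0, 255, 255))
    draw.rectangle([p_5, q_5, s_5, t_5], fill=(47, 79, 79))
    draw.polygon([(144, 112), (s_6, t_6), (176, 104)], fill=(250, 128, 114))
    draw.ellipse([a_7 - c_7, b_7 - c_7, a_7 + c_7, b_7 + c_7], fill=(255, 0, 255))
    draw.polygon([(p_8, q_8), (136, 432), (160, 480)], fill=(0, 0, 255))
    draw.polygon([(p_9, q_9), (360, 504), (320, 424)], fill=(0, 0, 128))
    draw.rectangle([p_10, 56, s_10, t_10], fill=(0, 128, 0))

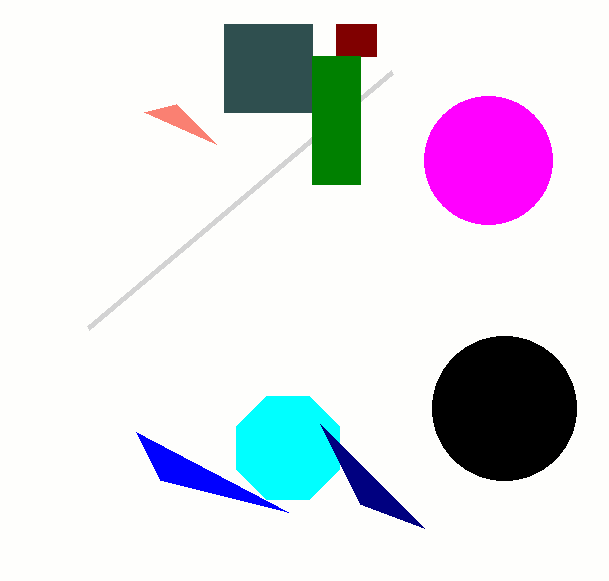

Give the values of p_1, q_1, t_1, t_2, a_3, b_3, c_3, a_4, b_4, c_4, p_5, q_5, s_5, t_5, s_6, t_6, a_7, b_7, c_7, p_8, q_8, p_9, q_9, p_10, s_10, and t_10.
p_1 = 336; q_1 = 24; t_1 = 56; t_2 = 328; a_3 = 504; b_3 = 408; c_3 = 72; a_4 = 288; b_4 = 448; c_4 = 56; p_5 = 224; q_5 = 24; s_5 = 312; t_5 = 112; s_6 = 216; t_6 = 144; a_7 = 488; b_7 = 160; c_7 = 64; p_8 = 288; q_8 = 512; p_9 = 424; q_9 = 528; p_10 = 312; s_10 = 360; t_10 = 184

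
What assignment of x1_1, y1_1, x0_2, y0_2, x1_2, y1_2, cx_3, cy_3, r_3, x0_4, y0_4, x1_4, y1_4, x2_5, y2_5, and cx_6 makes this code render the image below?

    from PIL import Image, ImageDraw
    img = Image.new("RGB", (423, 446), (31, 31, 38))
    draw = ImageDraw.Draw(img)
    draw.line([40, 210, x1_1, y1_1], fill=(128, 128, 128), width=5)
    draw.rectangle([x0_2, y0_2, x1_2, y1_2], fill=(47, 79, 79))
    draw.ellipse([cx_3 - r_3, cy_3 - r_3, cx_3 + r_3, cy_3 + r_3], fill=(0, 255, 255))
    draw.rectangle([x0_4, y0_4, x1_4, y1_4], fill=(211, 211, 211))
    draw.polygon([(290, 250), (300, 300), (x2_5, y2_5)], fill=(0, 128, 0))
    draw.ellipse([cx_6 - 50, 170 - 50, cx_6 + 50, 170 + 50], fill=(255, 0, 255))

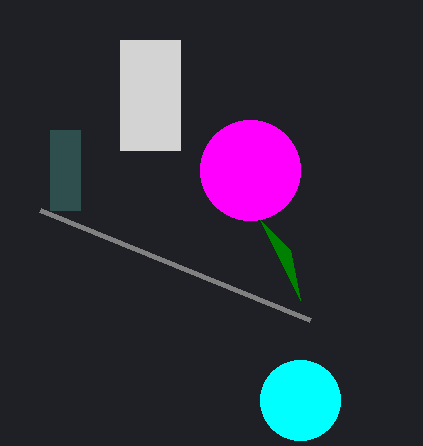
x1_1 = 310
y1_1 = 320
x0_2 = 50
y0_2 = 130
x1_2 = 80
y1_2 = 210
cx_3 = 300
cy_3 = 400
r_3 = 40
x0_4 = 120
y0_4 = 40
x1_4 = 180
y1_4 = 150
x2_5 = 260
y2_5 = 220
cx_6 = 250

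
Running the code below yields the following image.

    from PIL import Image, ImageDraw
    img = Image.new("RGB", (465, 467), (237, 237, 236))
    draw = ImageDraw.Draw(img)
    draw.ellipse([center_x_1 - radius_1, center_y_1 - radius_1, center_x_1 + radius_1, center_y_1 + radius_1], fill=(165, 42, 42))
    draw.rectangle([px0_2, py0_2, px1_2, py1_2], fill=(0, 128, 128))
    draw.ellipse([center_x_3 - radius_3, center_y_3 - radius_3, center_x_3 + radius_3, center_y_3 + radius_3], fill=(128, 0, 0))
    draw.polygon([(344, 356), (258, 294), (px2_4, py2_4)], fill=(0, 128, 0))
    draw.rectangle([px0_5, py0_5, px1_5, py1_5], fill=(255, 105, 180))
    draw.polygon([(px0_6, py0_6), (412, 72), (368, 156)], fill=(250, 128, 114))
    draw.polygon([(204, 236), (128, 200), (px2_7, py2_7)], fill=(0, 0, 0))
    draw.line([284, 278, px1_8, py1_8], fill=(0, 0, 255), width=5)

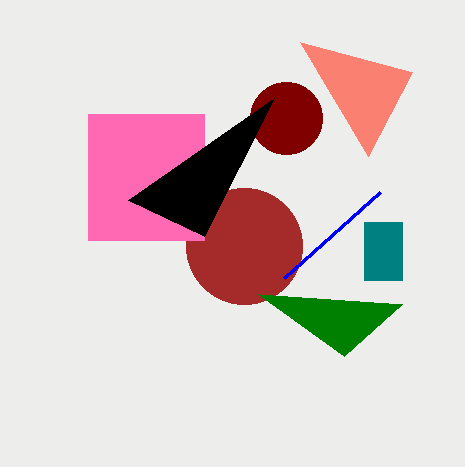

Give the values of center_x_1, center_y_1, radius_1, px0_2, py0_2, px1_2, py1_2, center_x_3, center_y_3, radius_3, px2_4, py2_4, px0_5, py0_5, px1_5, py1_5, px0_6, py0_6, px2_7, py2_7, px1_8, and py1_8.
center_x_1 = 244
center_y_1 = 246
radius_1 = 58
px0_2 = 364
py0_2 = 222
px1_2 = 402
py1_2 = 280
center_x_3 = 286
center_y_3 = 118
radius_3 = 36
px2_4 = 402
py2_4 = 304
px0_5 = 88
py0_5 = 114
px1_5 = 204
py1_5 = 240
px0_6 = 300
py0_6 = 42
px2_7 = 274
py2_7 = 98
px1_8 = 380
py1_8 = 192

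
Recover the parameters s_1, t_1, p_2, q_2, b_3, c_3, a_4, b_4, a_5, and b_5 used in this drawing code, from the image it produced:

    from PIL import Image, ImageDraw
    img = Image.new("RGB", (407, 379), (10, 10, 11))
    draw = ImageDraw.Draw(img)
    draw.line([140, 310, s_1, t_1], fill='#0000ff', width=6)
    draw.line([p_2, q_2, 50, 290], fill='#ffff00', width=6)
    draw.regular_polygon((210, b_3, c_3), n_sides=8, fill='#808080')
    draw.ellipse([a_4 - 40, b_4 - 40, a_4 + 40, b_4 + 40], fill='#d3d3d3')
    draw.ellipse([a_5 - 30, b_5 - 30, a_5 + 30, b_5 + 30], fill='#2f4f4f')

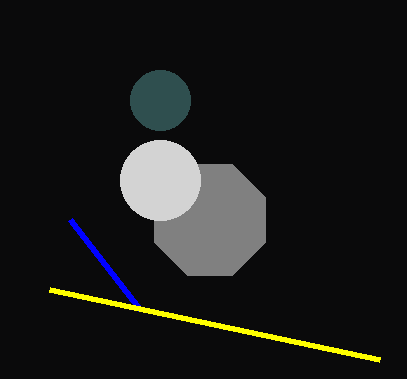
s_1 = 70; t_1 = 220; p_2 = 380; q_2 = 360; b_3 = 220; c_3 = 60; a_4 = 160; b_4 = 180; a_5 = 160; b_5 = 100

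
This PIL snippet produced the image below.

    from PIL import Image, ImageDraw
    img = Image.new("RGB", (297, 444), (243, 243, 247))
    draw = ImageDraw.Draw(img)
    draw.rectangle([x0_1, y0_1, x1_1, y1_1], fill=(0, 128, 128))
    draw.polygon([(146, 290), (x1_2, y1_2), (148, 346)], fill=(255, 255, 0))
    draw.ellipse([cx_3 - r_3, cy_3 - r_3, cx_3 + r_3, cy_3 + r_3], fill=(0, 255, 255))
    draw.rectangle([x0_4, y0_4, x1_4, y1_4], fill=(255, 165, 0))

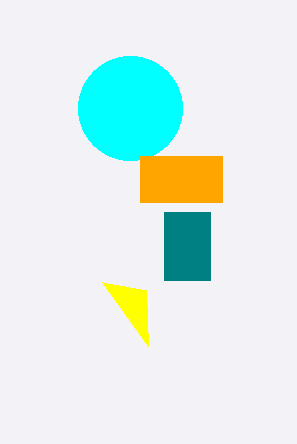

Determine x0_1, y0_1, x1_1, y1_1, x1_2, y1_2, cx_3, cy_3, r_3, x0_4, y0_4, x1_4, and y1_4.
x0_1 = 164; y0_1 = 212; x1_1 = 210; y1_1 = 280; x1_2 = 102; y1_2 = 282; cx_3 = 130; cy_3 = 108; r_3 = 52; x0_4 = 140; y0_4 = 156; x1_4 = 222; y1_4 = 202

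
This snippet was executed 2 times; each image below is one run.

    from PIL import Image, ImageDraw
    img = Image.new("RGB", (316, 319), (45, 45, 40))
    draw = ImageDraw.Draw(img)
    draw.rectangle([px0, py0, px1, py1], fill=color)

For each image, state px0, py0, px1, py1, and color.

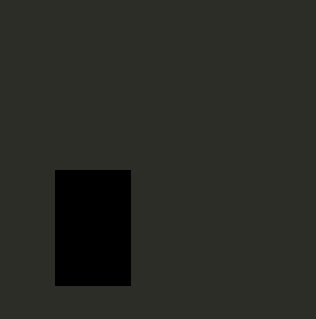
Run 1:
px0 = 55
py0 = 170
px1 = 130
py1 = 285
color = 'black'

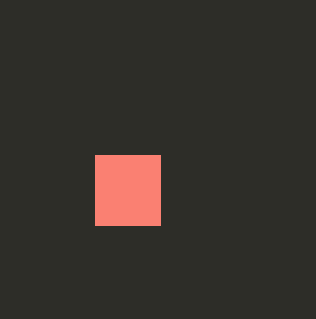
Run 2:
px0 = 95
py0 = 155
px1 = 160
py1 = 225
color = 'salmon'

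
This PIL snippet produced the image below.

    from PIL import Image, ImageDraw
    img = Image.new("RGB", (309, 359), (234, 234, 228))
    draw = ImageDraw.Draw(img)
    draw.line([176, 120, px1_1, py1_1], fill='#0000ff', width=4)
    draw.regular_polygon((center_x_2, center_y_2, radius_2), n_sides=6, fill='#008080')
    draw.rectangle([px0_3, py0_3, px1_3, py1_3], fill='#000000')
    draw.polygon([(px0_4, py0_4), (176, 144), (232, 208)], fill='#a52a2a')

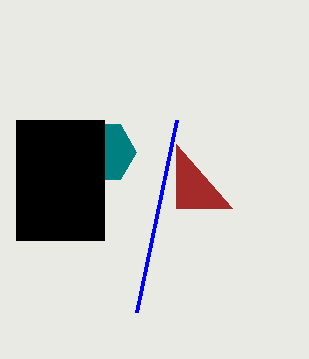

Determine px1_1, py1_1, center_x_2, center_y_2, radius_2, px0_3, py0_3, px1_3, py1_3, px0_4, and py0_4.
px1_1 = 136; py1_1 = 312; center_x_2 = 104; center_y_2 = 152; radius_2 = 32; px0_3 = 16; py0_3 = 120; px1_3 = 104; py1_3 = 240; px0_4 = 176; py0_4 = 208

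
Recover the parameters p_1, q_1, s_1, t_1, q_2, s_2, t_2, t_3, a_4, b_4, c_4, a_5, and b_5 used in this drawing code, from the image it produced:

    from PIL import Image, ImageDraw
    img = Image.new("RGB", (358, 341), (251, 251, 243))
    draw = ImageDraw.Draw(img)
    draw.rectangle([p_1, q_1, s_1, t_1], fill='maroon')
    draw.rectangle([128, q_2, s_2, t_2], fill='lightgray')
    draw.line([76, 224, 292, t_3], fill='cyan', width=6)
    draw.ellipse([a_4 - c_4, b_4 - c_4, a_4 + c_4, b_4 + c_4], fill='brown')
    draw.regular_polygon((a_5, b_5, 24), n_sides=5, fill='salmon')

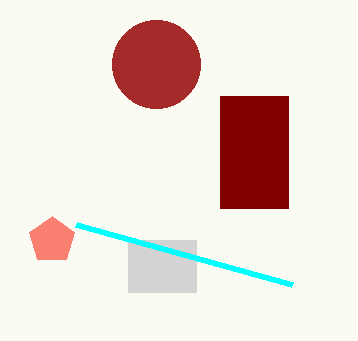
p_1 = 220, q_1 = 96, s_1 = 288, t_1 = 208, q_2 = 240, s_2 = 196, t_2 = 292, t_3 = 284, a_4 = 156, b_4 = 64, c_4 = 44, a_5 = 52, b_5 = 240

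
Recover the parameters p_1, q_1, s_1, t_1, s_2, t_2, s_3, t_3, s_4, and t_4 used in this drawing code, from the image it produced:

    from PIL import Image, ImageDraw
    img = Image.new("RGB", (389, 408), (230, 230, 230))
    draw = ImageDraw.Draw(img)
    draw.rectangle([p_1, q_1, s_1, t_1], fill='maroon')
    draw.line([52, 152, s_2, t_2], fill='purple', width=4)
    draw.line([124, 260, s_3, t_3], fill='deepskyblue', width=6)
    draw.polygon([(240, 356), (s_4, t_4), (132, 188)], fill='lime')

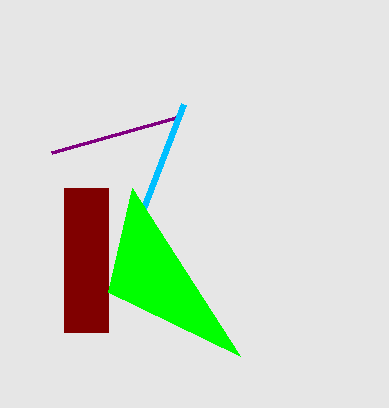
p_1 = 64; q_1 = 188; s_1 = 108; t_1 = 332; s_2 = 180; t_2 = 116; s_3 = 184; t_3 = 104; s_4 = 108; t_4 = 292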